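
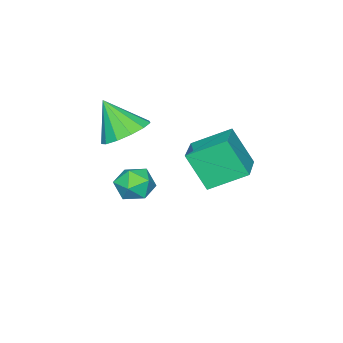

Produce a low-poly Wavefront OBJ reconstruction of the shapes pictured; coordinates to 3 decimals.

v -0.09 -1.826 -1.908
v 0.792 -1.703 -2.115
v 0.228 -3.157 -1.345
v 1.11 -3.034 -1.552
v 0.722 -2.534 -0.893
v 0.525 -1.711 -1.24
v 0.495 -3.149 -2.22
v 0.298 -2.326 -2.567
v 1.154 -2.52 -2.308
v 1.294 -2.14 -1.488
v -0.274 -2.72 -1.972
v -0.134 -2.34 -1.152
v -0.727 2.328 0.758
v -0.607 1.39 2.302
v 0.772 3.163 1.149
v 0.892 2.225 2.693
v 0.188 1.075 -0.073
v 0.308 0.137 1.471
v 1.687 1.91 0.318
v 1.807 0.972 1.862
v 1.789 -1.8 2.076
v 2.84 -1.924 1.917
v 1.891 -2.82 3.544
v 2.777 -1.433 2.262
v 2.4 -1.06 2.548
v 1.829 -0.921 2.684
v 1.246 -1.061 2.627
v 0.835 -1.437 2.395
v 0.727 -1.927 2.062
v 0.956 -2.378 1.733
v 1.45 -2.645 1.513
v 2.051 -2.644 1.472
v 2.569 -2.375 1.623
f 1 12 6
f 1 6 2
f 1 2 8
f 1 8 11
f 1 11 12
f 2 6 10
f 6 12 5
f 12 11 3
f 11 8 7
f 8 2 9
f 4 10 5
f 4 5 3
f 4 3 7
f 4 7 9
f 4 9 10
f 5 10 6
f 3 5 12
f 7 3 11
f 9 7 8
f 10 9 2
f 14 16 13
f 17 14 13
f 13 16 15
f 15 17 13
f 14 20 16
f 18 14 17
f 18 20 14
f 16 20 15
f 19 17 15
f 15 20 19
f 19 18 17
f 20 18 19
f 22 21 24
f 22 24 23
f 24 21 25
f 24 25 23
f 25 21 26
f 25 26 23
f 26 21 27
f 26 27 23
f 27 21 28
f 27 28 23
f 28 21 29
f 28 29 23
f 29 21 30
f 29 30 23
f 30 21 31
f 30 31 23
f 31 21 32
f 31 32 23
f 32 21 33
f 32 33 23
f 33 21 22
f 33 22 23



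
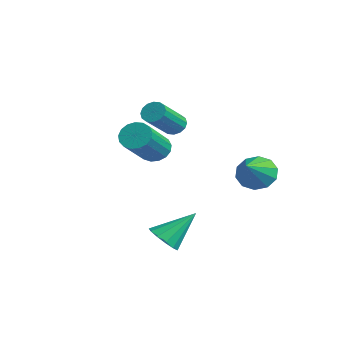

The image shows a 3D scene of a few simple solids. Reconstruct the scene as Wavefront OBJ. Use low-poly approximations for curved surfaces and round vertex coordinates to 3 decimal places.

v 2.866 -0.566 -4.478
v 3.368 -1.056 -4.053
v 3.054 0.786 -3.142
v 3.636 -0.811 -4.338
v 3.66 -0.488 -4.668
v 3.432 -0.19 -4.938
v 3.024 -0.012 -5.061
v 2.566 -0.009 -4.999
v 2.203 -0.183 -4.772
v 2.051 -0.479 -4.451
v 2.158 -0.803 -4.139
v 2.489 -1.051 -3.934
v 2.941 -1.145 -3.902
v -2.771 2.305 -0.139
v -2.352 2.719 0.022
v -1.451 1.348 1.201
v -1.869 0.935 1.039
v -2.584 2.75 0.235
v -1.683 1.379 1.413
v -2.865 2.661 0.347
v -1.964 1.29 1.526
v -3.122 2.477 0.329
v -2.22 1.106 1.508
v -3.284 2.248 0.186
v -2.383 0.877 1.364
v -3.308 2.033 -0.045
v -2.407 0.662 1.134
v -3.189 1.892 -0.301
v -2.288 0.521 0.878
v -2.957 1.861 -0.513
v -2.056 0.49 0.665
v -2.676 1.95 -0.626
v -1.775 0.579 0.553
v -2.42 2.134 -0.608
v -1.518 0.763 0.571
v -2.257 2.363 -0.464
v -1.356 0.992 0.714
v -2.233 2.578 -0.234
v -1.332 1.207 0.945
v 2.479 3.764 -1.507
v 3.137 3.955 -2.122
v 3.681 2.696 -0.553
v 3.16 4.348 -1.711
v 2.923 4.518 -1.223
v 2.516 4.4 -0.844
v 2.096 4.039 -0.718
v 1.821 3.573 -0.893
v 1.798 3.18 -1.304
v 2.035 3.01 -1.792
v 2.442 3.128 -2.171
v 2.862 3.489 -2.297
v 1.456 -0.353 0.117
v 2.063 -0.111 -0.208
v 3.271 -1.445 1.058
v 2.664 -1.687 1.383
v 2.021 0.106 0.062
v 3.229 -1.227 1.328
v 1.849 0.219 0.345
v 3.056 -1.115 1.611
v 1.586 0.2 0.575
v 2.794 -1.134 1.841
v 1.295 0.054 0.701
v 2.502 -1.279 1.967
v 1.04 -0.184 0.692
v 2.248 -1.518 1.958
v 0.88 -0.462 0.552
v 2.088 -1.795 1.818
v 0.853 -0.714 0.312
v 2.06 -2.048 1.578
v 0.963 -0.884 0.028
v 2.171 -2.218 1.294
v 1.187 -0.933 -0.236
v 2.395 -2.266 1.03
v 1.472 -0.848 -0.419
v 2.68 -2.182 0.847
v 1.754 -0.65 -0.48
v 2.962 -1.984 0.786
v 1.967 -0.384 -0.403
v 3.175 -1.718 0.863
f 2 1 4
f 2 4 3
f 4 1 5
f 4 5 3
f 5 1 6
f 5 6 3
f 6 1 7
f 6 7 3
f 7 1 8
f 7 8 3
f 8 1 9
f 8 9 3
f 9 1 10
f 9 10 3
f 10 1 11
f 10 11 3
f 11 1 12
f 11 12 3
f 12 1 13
f 12 13 3
f 13 1 2
f 13 2 3
f 15 14 18
f 15 18 16
f 16 18 19
f 16 19 17
f 18 14 20
f 18 20 19
f 19 20 21
f 19 21 17
f 20 14 22
f 20 22 21
f 21 22 23
f 21 23 17
f 22 14 24
f 22 24 23
f 23 24 25
f 23 25 17
f 24 14 26
f 24 26 25
f 25 26 27
f 25 27 17
f 26 14 28
f 26 28 27
f 27 28 29
f 27 29 17
f 28 14 30
f 28 30 29
f 29 30 31
f 29 31 17
f 30 14 32
f 30 32 31
f 31 32 33
f 31 33 17
f 32 14 34
f 32 34 33
f 33 34 35
f 33 35 17
f 34 14 36
f 34 36 35
f 35 36 37
f 35 37 17
f 36 14 38
f 36 38 37
f 37 38 39
f 37 39 17
f 38 14 15
f 38 15 39
f 39 15 16
f 39 16 17
f 41 40 43
f 41 43 42
f 43 40 44
f 43 44 42
f 44 40 45
f 44 45 42
f 45 40 46
f 45 46 42
f 46 40 47
f 46 47 42
f 47 40 48
f 47 48 42
f 48 40 49
f 48 49 42
f 49 40 50
f 49 50 42
f 50 40 51
f 50 51 42
f 51 40 41
f 51 41 42
f 53 52 56
f 53 56 54
f 54 56 57
f 54 57 55
f 56 52 58
f 56 58 57
f 57 58 59
f 57 59 55
f 58 52 60
f 58 60 59
f 59 60 61
f 59 61 55
f 60 52 62
f 60 62 61
f 61 62 63
f 61 63 55
f 62 52 64
f 62 64 63
f 63 64 65
f 63 65 55
f 64 52 66
f 64 66 65
f 65 66 67
f 65 67 55
f 66 52 68
f 66 68 67
f 67 68 69
f 67 69 55
f 68 52 70
f 68 70 69
f 69 70 71
f 69 71 55
f 70 52 72
f 70 72 71
f 71 72 73
f 71 73 55
f 72 52 74
f 72 74 73
f 73 74 75
f 73 75 55
f 74 52 76
f 74 76 75
f 75 76 77
f 75 77 55
f 76 52 78
f 76 78 77
f 77 78 79
f 77 79 55
f 78 52 53
f 78 53 79
f 79 53 54
f 79 54 55



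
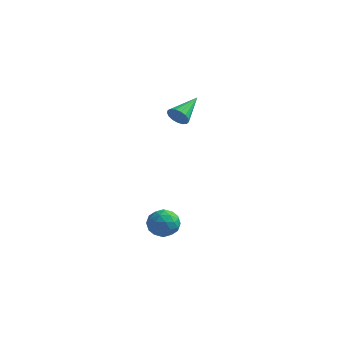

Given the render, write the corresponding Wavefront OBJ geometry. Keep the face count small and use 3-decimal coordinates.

v -3.665 3.285 2.753
v -3.44 3.075 3.184
v -3.395 4.635 3.267
v -3.247 3.099 3.021
v -3.151 3.165 2.796
v -3.172 3.259 2.561
v -3.306 3.359 2.37
v -3.523 3.441 2.267
v -3.772 3.488 2.275
v -3.997 3.488 2.393
v -4.146 3.442 2.593
v -4.184 3.36 2.83
v -4.104 3.26 3.049
v -3.924 3.166 3.2
v -3.684 3.1 3.249
v -2.129 -0.864 -0.888
v -1.777 -0.949 -0.284
v -2.603 -1.891 -0.756
v -2.251 -1.976 -0.152
v -2.77 -1.501 -0.194
v -2.476 -0.866 -0.275
v -1.904 -1.974 -0.765
v -1.61 -1.339 -0.846
v -1.638 -1.635 -0.207
v -2.173 -1.343 0.145
v -2.207 -1.497 -1.185
v -2.742 -1.205 -0.833
v -1.911 -0.816 -0.597
v -2.469 -2.024 -0.443
v -2.774 -1.745 -0.467
v -2.567 -1.795 -0.112
v -2.322 -0.767 -0.593
v -2.115 -0.817 -0.237
v -2.699 -1.142 -0.184
v -2.265 -2.023 -0.803
v -2.058 -2.073 -0.447
v -1.813 -1.045 -0.928
v -1.606 -1.095 -0.573
v -1.681 -1.698 -0.856
v -1.622 -1.269 -0.197
v -1.901 -1.873 -0.12
v -1.697 -1.872 -0.48
v -1.525 -1.499 -0.528
v -1.937 -1.097 0.01
v -2.216 -1.702 0.087
v -2.521 -1.422 0.063
v -2.348 -1.049 0.015
v -1.855 -1.501 0.055
v -2.164 -1.138 -1.127
v -2.443 -1.743 -1.05
v -2.032 -1.791 -1.055
v -1.859 -1.418 -1.103
v -2.479 -0.967 -0.92
v -2.758 -1.571 -0.843
v -2.855 -1.341 -0.512
v -2.683 -0.968 -0.56
v -2.525 -1.339 -1.095
f 2 1 4
f 2 4 3
f 4 1 5
f 4 5 3
f 5 1 6
f 5 6 3
f 6 1 7
f 6 7 3
f 7 1 8
f 7 8 3
f 8 1 9
f 8 9 3
f 9 1 10
f 9 10 3
f 10 1 11
f 10 11 3
f 11 1 12
f 11 12 3
f 12 1 13
f 12 13 3
f 13 1 14
f 13 14 3
f 14 1 15
f 14 15 3
f 15 1 2
f 15 2 3
f 16 53 32
f 53 27 56
f 32 56 21
f 53 56 32
f 16 32 28
f 32 21 33
f 28 33 17
f 32 33 28
f 16 28 37
f 28 17 38
f 37 38 23
f 28 38 37
f 16 37 49
f 37 23 52
f 49 52 26
f 37 52 49
f 16 49 53
f 49 26 57
f 53 57 27
f 49 57 53
f 17 33 44
f 33 21 47
f 44 47 25
f 33 47 44
f 21 56 34
f 56 27 55
f 34 55 20
f 56 55 34
f 27 57 54
f 57 26 50
f 54 50 18
f 57 50 54
f 26 52 51
f 52 23 39
f 51 39 22
f 52 39 51
f 23 38 43
f 38 17 40
f 43 40 24
f 38 40 43
f 19 45 31
f 45 25 46
f 31 46 20
f 45 46 31
f 19 31 29
f 31 20 30
f 29 30 18
f 31 30 29
f 19 29 36
f 29 18 35
f 36 35 22
f 29 35 36
f 19 36 41
f 36 22 42
f 41 42 24
f 36 42 41
f 19 41 45
f 41 24 48
f 45 48 25
f 41 48 45
f 20 46 34
f 46 25 47
f 34 47 21
f 46 47 34
f 18 30 54
f 30 20 55
f 54 55 27
f 30 55 54
f 22 35 51
f 35 18 50
f 51 50 26
f 35 50 51
f 24 42 43
f 42 22 39
f 43 39 23
f 42 39 43
f 25 48 44
f 48 24 40
f 44 40 17
f 48 40 44



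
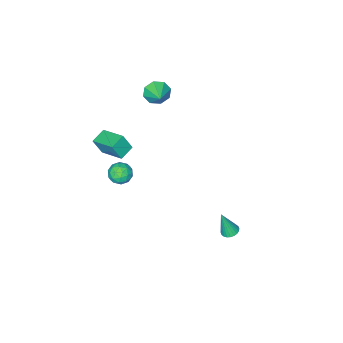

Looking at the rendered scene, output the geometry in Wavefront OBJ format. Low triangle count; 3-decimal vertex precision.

v 1.177 -1.635 0.377
v 1.518 -1.917 0.952
v 1.202 -2.683 -0.152
v 1.543 -2.965 0.423
v 0.85 -2.758 0.478
v 0.835 -2.11 0.805
v 1.885 -2.49 -0.005
v 1.87 -1.842 0.322
v 1.956 -2.445 0.716
v 1.316 -2.611 1.014
v 1.404 -1.989 -0.214
v 0.764 -2.155 0.084
v 1.346 -1.684 0.71
v 1.374 -2.916 0.09
v 0.967 -2.794 0.122
v 1.167 -2.96 0.46
v 0.944 -1.797 0.624
v 1.144 -1.963 0.962
v 0.751 -2.457 0.684
v 1.576 -2.637 -0.162
v 1.776 -2.803 0.176
v 1.553 -1.64 0.34
v 1.753 -1.806 0.678
v 1.969 -2.143 0.116
v 1.803 -2.16 0.91
v 1.818 -2.776 0.599
v 2.019 -2.497 0.348
v 2.01 -2.117 0.54
v 1.427 -2.257 1.085
v 1.441 -2.874 0.775
v 1.034 -2.752 0.807
v 1.025 -2.371 0.999
v 1.684 -2.568 0.947
v 1.279 -1.726 0.025
v 1.293 -2.343 -0.285
v 1.695 -2.229 -0.199
v 1.686 -1.848 -0.007
v 0.902 -1.824 0.201
v 0.917 -2.44 -0.11
v 0.71 -2.483 0.26
v 0.701 -2.103 0.452
v 1.036 -2.032 -0.147
v -2.81 -4.141 3.386
v -2.288 -4.134 2.793
v -2.27 -3.239 3.874
v -2.769 -3.785 2.682
v -3.275 -3.646 2.983
v -3.508 -3.796 3.52
v -3.333 -4.149 3.978
v -2.851 -4.498 4.09
v -2.346 -4.637 3.789
v -2.112 -4.487 3.252
v -1.063 3.753 -1.501
v -0.59 3.626 -1.644
v -0.697 3.427 0.001
v -0.569 3.821 -1.607
v -0.623 4.005 -1.554
v -0.744 4.151 -1.493
v -0.913 4.236 -1.433
v -1.105 4.248 -1.383
v -1.291 4.184 -1.352
v -1.443 4.055 -1.343
v -1.536 3.88 -1.358
v -1.557 3.686 -1.395
v -1.504 3.502 -1.448
v -1.383 3.356 -1.509
v -1.213 3.271 -1.569
v -1.021 3.259 -1.619
v -0.835 3.322 -1.65
v -0.684 3.451 -1.659
v 0.639 -3.771 1.619
v 0.981 -4.113 2.607
v 0.509 -2.278 2.182
v 0.851 -2.621 3.169
v 1.529 -3.599 1.371
v 1.871 -3.942 2.358
v 1.399 -2.107 1.933
v 1.741 -2.449 2.921
f 1 38 17
f 38 12 41
f 17 41 6
f 38 41 17
f 1 17 13
f 17 6 18
f 13 18 2
f 17 18 13
f 1 13 22
f 13 2 23
f 22 23 8
f 13 23 22
f 1 22 34
f 22 8 37
f 34 37 11
f 22 37 34
f 1 34 38
f 34 11 42
f 38 42 12
f 34 42 38
f 2 18 29
f 18 6 32
f 29 32 10
f 18 32 29
f 6 41 19
f 41 12 40
f 19 40 5
f 41 40 19
f 12 42 39
f 42 11 35
f 39 35 3
f 42 35 39
f 11 37 36
f 37 8 24
f 36 24 7
f 37 24 36
f 8 23 28
f 23 2 25
f 28 25 9
f 23 25 28
f 4 30 16
f 30 10 31
f 16 31 5
f 30 31 16
f 4 16 14
f 16 5 15
f 14 15 3
f 16 15 14
f 4 14 21
f 14 3 20
f 21 20 7
f 14 20 21
f 4 21 26
f 21 7 27
f 26 27 9
f 21 27 26
f 4 26 30
f 26 9 33
f 30 33 10
f 26 33 30
f 5 31 19
f 31 10 32
f 19 32 6
f 31 32 19
f 3 15 39
f 15 5 40
f 39 40 12
f 15 40 39
f 7 20 36
f 20 3 35
f 36 35 11
f 20 35 36
f 9 27 28
f 27 7 24
f 28 24 8
f 27 24 28
f 10 33 29
f 33 9 25
f 29 25 2
f 33 25 29
f 44 43 46
f 44 46 45
f 46 43 47
f 46 47 45
f 47 43 48
f 47 48 45
f 48 43 49
f 48 49 45
f 49 43 50
f 49 50 45
f 50 43 51
f 50 51 45
f 51 43 52
f 51 52 45
f 52 43 44
f 52 44 45
f 54 53 56
f 54 56 55
f 56 53 57
f 56 57 55
f 57 53 58
f 57 58 55
f 58 53 59
f 58 59 55
f 59 53 60
f 59 60 55
f 60 53 61
f 60 61 55
f 61 53 62
f 61 62 55
f 62 53 63
f 62 63 55
f 63 53 64
f 63 64 55
f 64 53 65
f 64 65 55
f 65 53 66
f 65 66 55
f 66 53 67
f 66 67 55
f 67 53 68
f 67 68 55
f 68 53 69
f 68 69 55
f 69 53 70
f 69 70 55
f 70 53 54
f 70 54 55
f 72 74 71
f 75 72 71
f 71 74 73
f 73 75 71
f 72 78 74
f 76 72 75
f 76 78 72
f 74 78 73
f 77 75 73
f 73 78 77
f 77 76 75
f 78 76 77



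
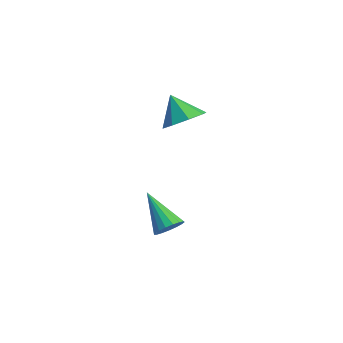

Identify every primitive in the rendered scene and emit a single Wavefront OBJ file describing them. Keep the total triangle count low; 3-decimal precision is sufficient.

v -0.396 -3.697 -3.906
v -0.066 -3.506 -3.468
v -1.724 -3.723 -2.894
v -0.161 -3.273 -3.586
v -0.31 -3.137 -3.778
v -0.478 -3.13 -3.998
v -0.627 -3.252 -4.198
v -0.724 -3.476 -4.33
v -0.745 -3.751 -4.366
v -0.686 -4.013 -4.296
v -0.561 -4.203 -4.136
v -0.398 -4.276 -3.924
v -0.234 -4.217 -3.708
v -0.108 -4.039 -3.537
v -0.047 -3.782 -3.45
v -1.472 -2.356 0.395
v -0.865 -2.592 0.893
v -2.228 -2.424 1.285
v -0.936 -1.969 0.88
v -1.321 -1.572 0.584
v -1.795 -1.634 0.177
v -2.079 -2.119 -0.103
v -2.008 -2.742 -0.09
v -1.623 -3.139 0.206
v -1.149 -3.077 0.613
f 2 1 4
f 2 4 3
f 4 1 5
f 4 5 3
f 5 1 6
f 5 6 3
f 6 1 7
f 6 7 3
f 7 1 8
f 7 8 3
f 8 1 9
f 8 9 3
f 9 1 10
f 9 10 3
f 10 1 11
f 10 11 3
f 11 1 12
f 11 12 3
f 12 1 13
f 12 13 3
f 13 1 14
f 13 14 3
f 14 1 15
f 14 15 3
f 15 1 2
f 15 2 3
f 17 16 19
f 17 19 18
f 19 16 20
f 19 20 18
f 20 16 21
f 20 21 18
f 21 16 22
f 21 22 18
f 22 16 23
f 22 23 18
f 23 16 24
f 23 24 18
f 24 16 25
f 24 25 18
f 25 16 17
f 25 17 18



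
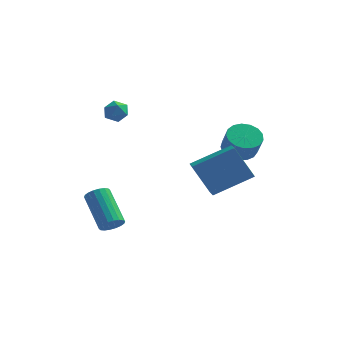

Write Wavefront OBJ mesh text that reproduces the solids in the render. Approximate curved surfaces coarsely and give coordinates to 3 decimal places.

v 3.506 1.28 0.276
v 4.224 1.053 -0.096
v 4.592 0.533 0.932
v 3.874 0.76 1.304
v 4.306 1.416 0.058
v 4.674 0.895 1.086
v 4.204 1.747 0.262
v 4.573 1.226 1.29
v 3.943 1.971 0.469
v 4.311 1.451 1.497
v 3.581 2.037 0.632
v 3.95 1.517 1.66
v 3.202 1.93 0.713
v 3.571 1.409 1.742
v 2.893 1.674 0.695
v 3.262 1.153 1.723
v 2.724 1.327 0.58
v 3.093 0.807 1.608
v 2.734 0.97 0.395
v 3.103 0.45 1.424
v 2.921 0.684 0.184
v 3.29 0.164 1.212
v 3.242 0.535 -0.007
v 3.611 0.014 1.021
v 3.623 0.556 -0.133
v 3.992 0.035 0.895
v 3.978 0.743 -0.165
v 4.346 0.223 0.863
v 2.382 -2.616 0.783
v 3.977 -1.685 1.673
v 2.047 -1.816 0.546
v 3.642 -0.885 1.436
v 3.298 -2.695 -0.776
v 4.893 -1.764 0.114
v 2.963 -1.895 -1.013
v 4.558 -0.964 -0.123
v -2.385 0.494 2.407
v -1.838 0.829 2.428
v -1.842 -0.389 2.372
v -1.295 -0.054 2.393
v -1.677 -0.077 2.907
v -2.013 0.469 2.929
v -1.667 -0.029 1.871
v -2.003 0.517 1.893
v -1.395 0.506 2.096
v -1.401 0.476 2.737
v -2.279 -0.036 2.063
v -2.285 -0.066 2.704
v -0.857 -3.768 -2.619
v -0.374 -3.686 -2.292
v -1.399 -2.509 -1.073
v -1.883 -2.592 -1.401
v -0.359 -3.491 -2.468
v -1.384 -2.315 -1.249
v -0.443 -3.351 -2.674
v -1.468 -2.175 -1.455
v -0.61 -3.294 -2.869
v -1.635 -2.118 -1.65
v -0.825 -3.331 -3.014
v -1.85 -2.155 -1.795
v -1.047 -3.454 -3.082
v -2.072 -2.278 -1.863
v -1.231 -3.64 -3.058
v -2.256 -2.463 -1.839
v -1.341 -3.851 -2.947
v -2.366 -2.674 -1.728
v -1.356 -4.045 -2.771
v -2.381 -2.869 -1.552
v -1.272 -4.185 -2.565
v -2.297 -3.009 -1.346
v -1.105 -4.242 -2.37
v -2.13 -3.066 -1.151
v -0.89 -4.205 -2.225
v -1.915 -3.029 -1.006
v -0.668 -4.082 -2.157
v -1.693 -2.906 -0.938
v -0.484 -3.897 -2.181
v -1.509 -2.72 -0.962
f 2 1 5
f 2 5 3
f 3 5 6
f 3 6 4
f 5 1 7
f 5 7 6
f 6 7 8
f 6 8 4
f 7 1 9
f 7 9 8
f 8 9 10
f 8 10 4
f 9 1 11
f 9 11 10
f 10 11 12
f 10 12 4
f 11 1 13
f 11 13 12
f 12 13 14
f 12 14 4
f 13 1 15
f 13 15 14
f 14 15 16
f 14 16 4
f 15 1 17
f 15 17 16
f 16 17 18
f 16 18 4
f 17 1 19
f 17 19 18
f 18 19 20
f 18 20 4
f 19 1 21
f 19 21 20
f 20 21 22
f 20 22 4
f 21 1 23
f 21 23 22
f 22 23 24
f 22 24 4
f 23 1 25
f 23 25 24
f 24 25 26
f 24 26 4
f 25 1 27
f 25 27 26
f 26 27 28
f 26 28 4
f 27 1 2
f 27 2 28
f 28 2 3
f 28 3 4
f 30 32 29
f 33 30 29
f 29 32 31
f 31 33 29
f 30 36 32
f 34 30 33
f 34 36 30
f 32 36 31
f 35 33 31
f 31 36 35
f 35 34 33
f 36 34 35
f 37 48 42
f 37 42 38
f 37 38 44
f 37 44 47
f 37 47 48
f 38 42 46
f 42 48 41
f 48 47 39
f 47 44 43
f 44 38 45
f 40 46 41
f 40 41 39
f 40 39 43
f 40 43 45
f 40 45 46
f 41 46 42
f 39 41 48
f 43 39 47
f 45 43 44
f 46 45 38
f 50 49 53
f 50 53 51
f 51 53 54
f 51 54 52
f 53 49 55
f 53 55 54
f 54 55 56
f 54 56 52
f 55 49 57
f 55 57 56
f 56 57 58
f 56 58 52
f 57 49 59
f 57 59 58
f 58 59 60
f 58 60 52
f 59 49 61
f 59 61 60
f 60 61 62
f 60 62 52
f 61 49 63
f 61 63 62
f 62 63 64
f 62 64 52
f 63 49 65
f 63 65 64
f 64 65 66
f 64 66 52
f 65 49 67
f 65 67 66
f 66 67 68
f 66 68 52
f 67 49 69
f 67 69 68
f 68 69 70
f 68 70 52
f 69 49 71
f 69 71 70
f 70 71 72
f 70 72 52
f 71 49 73
f 71 73 72
f 72 73 74
f 72 74 52
f 73 49 75
f 73 75 74
f 74 75 76
f 74 76 52
f 75 49 77
f 75 77 76
f 76 77 78
f 76 78 52
f 77 49 50
f 77 50 78
f 78 50 51
f 78 51 52



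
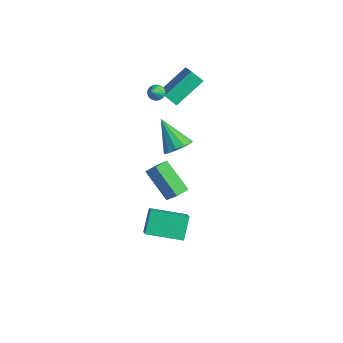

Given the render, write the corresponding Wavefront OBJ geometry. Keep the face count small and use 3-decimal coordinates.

v -3.387 2.449 2.602
v -3.331 4.241 3.752
v -2.808 2.821 1.993
v -2.751 4.613 3.143
v -2.169 1.887 3.417
v -2.112 3.679 4.567
v -1.589 2.259 2.808
v -1.533 4.051 3.958
v -0.887 1.817 -0.137
v -0.357 1.3 0.357
v -2.333 1.763 1.357
v -0.247 1.773 0.481
v -0.341 2.261 0.408
v -0.607 2.607 0.162
v -0.963 2.702 -0.179
v -1.294 2.516 -0.506
v -1.496 2.108 -0.716
v -1.505 1.608 -0.743
v -1.317 1.173 -0.576
v -0.993 0.943 -0.271
v -0.635 0.99 0.077
v -2.513 0.804 -2.963
v -1.55 0.787 -1.787
v -2.553 1.611 -2.917
v -1.591 1.594 -1.741
v -0.829 0.966 -4.339
v 0.133 0.949 -3.163
v -0.87 1.773 -4.293
v 0.093 1.756 -3.117
v 1.957 -2.329 -0.639
v 2.719 -2.782 0.11
v 3.267 -0.84 -1.072
v 4.029 -1.292 -0.323
v 2.531 -3.148 -1.717
v 3.293 -3.6 -0.968
v 3.841 -1.658 -2.15
v 4.603 -2.111 -1.401
v -2.714 1.755 3.384
v -2.45 2.138 3.592
v -2.306 1.085 4.096
v -2.631 2.145 3.702
v -2.826 2.084 3.757
v -3.003 1.966 3.747
v -3.129 1.812 3.675
v -3.184 1.648 3.552
v -3.157 1.502 3.401
v -3.054 1.4 3.246
v -2.893 1.36 3.115
v -2.7 1.387 3.03
v -2.51 1.479 3.007
v -2.355 1.617 3.049
v -2.263 1.78 3.148
v -2.248 1.938 3.289
v -2.314 2.065 3.445
f 2 4 1
f 5 2 1
f 1 4 3
f 3 5 1
f 2 8 4
f 6 2 5
f 6 8 2
f 4 8 3
f 7 5 3
f 3 8 7
f 7 6 5
f 8 6 7
f 10 9 12
f 10 12 11
f 12 9 13
f 12 13 11
f 13 9 14
f 13 14 11
f 14 9 15
f 14 15 11
f 15 9 16
f 15 16 11
f 16 9 17
f 16 17 11
f 17 9 18
f 17 18 11
f 18 9 19
f 18 19 11
f 19 9 20
f 19 20 11
f 20 9 21
f 20 21 11
f 21 9 10
f 21 10 11
f 23 25 22
f 26 23 22
f 22 25 24
f 24 26 22
f 23 29 25
f 27 23 26
f 27 29 23
f 25 29 24
f 28 26 24
f 24 29 28
f 28 27 26
f 29 27 28
f 31 33 30
f 34 31 30
f 30 33 32
f 32 34 30
f 31 37 33
f 35 31 34
f 35 37 31
f 33 37 32
f 36 34 32
f 32 37 36
f 36 35 34
f 37 35 36
f 39 38 41
f 39 41 40
f 41 38 42
f 41 42 40
f 42 38 43
f 42 43 40
f 43 38 44
f 43 44 40
f 44 38 45
f 44 45 40
f 45 38 46
f 45 46 40
f 46 38 47
f 46 47 40
f 47 38 48
f 47 48 40
f 48 38 49
f 48 49 40
f 49 38 50
f 49 50 40
f 50 38 51
f 50 51 40
f 51 38 52
f 51 52 40
f 52 38 53
f 52 53 40
f 53 38 54
f 53 54 40
f 54 38 39
f 54 39 40



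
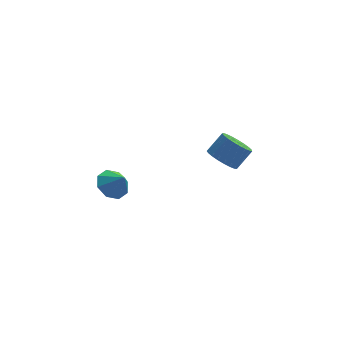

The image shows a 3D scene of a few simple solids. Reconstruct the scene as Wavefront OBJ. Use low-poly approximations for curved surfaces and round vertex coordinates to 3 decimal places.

v -3.036 -2.946 0.472
v -2.325 -3.167 -0.086
v -2.484 -3.434 1.368
v -2.247 -2.526 0.214
v -2.631 -2.132 0.665
v -3.252 -2.214 1.003
v -3.747 -2.726 1.029
v -3.825 -3.366 0.729
v -3.441 -3.761 0.278
v -2.82 -3.679 -0.059
v 3.077 0.975 -1.662
v 3.823 0.782 -2.235
v 4.689 1.212 -1.251
v 3.943 1.405 -0.678
v 3.742 1.161 -2.329
v 4.608 1.592 -1.345
v 3.545 1.508 -2.308
v 4.412 1.939 -1.324
v 3.268 1.763 -2.175
v 4.135 2.193 -1.191
v 2.958 1.882 -1.954
v 3.824 2.312 -0.97
v 2.668 1.843 -1.682
v 3.535 2.274 -0.698
v 2.449 1.655 -1.407
v 3.316 2.085 -0.423
v 2.338 1.349 -1.176
v 3.205 1.779 -0.191
v 2.356 0.978 -1.028
v 3.222 1.409 -0.044
v 2.497 0.607 -0.991
v 3.364 1.037 -0.007
v 2.739 0.299 -1.069
v 3.606 0.73 -0.085
v 3.04 0.108 -1.25
v 3.906 0.539 -0.266
v 3.346 0.067 -1.502
v 4.213 0.498 -0.518
v 3.606 0.183 -1.782
v 4.473 0.614 -0.798
v 3.775 0.436 -2.041
v 4.641 0.866 -1.057
f 2 1 4
f 2 4 3
f 4 1 5
f 4 5 3
f 5 1 6
f 5 6 3
f 6 1 7
f 6 7 3
f 7 1 8
f 7 8 3
f 8 1 9
f 8 9 3
f 9 1 10
f 9 10 3
f 10 1 2
f 10 2 3
f 12 11 15
f 12 15 13
f 13 15 16
f 13 16 14
f 15 11 17
f 15 17 16
f 16 17 18
f 16 18 14
f 17 11 19
f 17 19 18
f 18 19 20
f 18 20 14
f 19 11 21
f 19 21 20
f 20 21 22
f 20 22 14
f 21 11 23
f 21 23 22
f 22 23 24
f 22 24 14
f 23 11 25
f 23 25 24
f 24 25 26
f 24 26 14
f 25 11 27
f 25 27 26
f 26 27 28
f 26 28 14
f 27 11 29
f 27 29 28
f 28 29 30
f 28 30 14
f 29 11 31
f 29 31 30
f 30 31 32
f 30 32 14
f 31 11 33
f 31 33 32
f 32 33 34
f 32 34 14
f 33 11 35
f 33 35 34
f 34 35 36
f 34 36 14
f 35 11 37
f 35 37 36
f 36 37 38
f 36 38 14
f 37 11 39
f 37 39 38
f 38 39 40
f 38 40 14
f 39 11 41
f 39 41 40
f 40 41 42
f 40 42 14
f 41 11 12
f 41 12 42
f 42 12 13
f 42 13 14



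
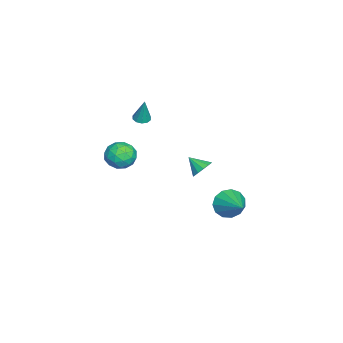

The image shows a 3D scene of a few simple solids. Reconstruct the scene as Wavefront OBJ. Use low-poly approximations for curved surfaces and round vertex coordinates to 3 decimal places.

v -4.301 1.857 -4.037
v -3.717 1.578 -4.825
v -2.739 2.883 -3.243
v -3.966 2.073 -4.976
v -4.321 2.5 -4.828
v -4.67 2.723 -4.43
v -4.902 2.671 -3.906
v -4.943 2.36 -3.425
v -4.78 1.89 -3.137
v -4.465 1.409 -3.135
v -4.098 1.071 -3.42
v -3.795 0.982 -3.9
v -3.653 1.171 -4.424
v -1.898 -3.219 1.687
v -1.04 -3.057 1.247
v -2.1 -4.523 0.813
v -1.242 -4.361 0.373
v -1.266 -4.622 1.315
v -1.142 -3.816 1.855
v -1.998 -3.764 0.205
v -1.874 -2.958 0.745
v -1.102 -3.394 0.331
v -0.65 -3.924 1.017
v -2.49 -3.656 1.043
v -2.038 -4.186 1.729
v -1.451 -3.024 1.544
v -1.689 -4.556 0.516
v -1.703 -4.71 1.07
v -1.199 -4.614 0.811
v -1.511 -3.47 1.901
v -1.007 -3.375 1.642
v -1.14 -4.294 1.682
v -2.133 -4.205 0.418
v -1.629 -4.11 0.159
v -1.941 -2.966 1.249
v -1.437 -2.87 0.99
v -2 -3.286 0.378
v -0.983 -3.126 0.747
v -1.102 -3.892 0.233
v -1.547 -3.542 0.134
v -1.473 -3.068 0.452
v -0.718 -3.438 1.15
v -0.836 -4.204 0.636
v -0.851 -4.357 1.19
v -0.777 -3.884 1.507
v -0.754 -3.636 0.611
v -2.304 -3.376 1.424
v -2.422 -4.142 0.91
v -2.363 -3.696 0.553
v -2.289 -3.223 0.87
v -2.038 -3.688 1.827
v -2.157 -4.454 1.313
v -1.667 -4.512 1.608
v -1.593 -4.038 1.926
v -2.386 -3.944 1.449
v -3.842 -3.069 2.771
v -3.361 -3.278 2.694
v -3.478 -2.811 4.329
v -3.342 -2.956 2.636
v -3.514 -2.678 2.63
v -3.811 -2.548 2.678
v -4.12 -2.618 2.761
v -4.323 -2.86 2.849
v -4.342 -3.182 2.907
v -4.17 -3.461 2.913
v -3.873 -3.59 2.865
v -3.564 -3.52 2.781
v -1.283 0.849 0.642
v -1.039 1.209 1.203
v -1.597 0.011 1.318
v -1.421 1.316 1.159
v -1.76 1.275 0.95
v -1.948 1.098 0.644
v -1.925 0.842 0.338
v -1.698 0.588 0.128
v -1.339 0.417 0.081
v -0.963 0.383 0.213
v -0.689 0.496 0.481
v -0.603 0.722 0.8
v -0.734 0.987 1.07
f 2 1 4
f 2 4 3
f 4 1 5
f 4 5 3
f 5 1 6
f 5 6 3
f 6 1 7
f 6 7 3
f 7 1 8
f 7 8 3
f 8 1 9
f 8 9 3
f 9 1 10
f 9 10 3
f 10 1 11
f 10 11 3
f 11 1 12
f 11 12 3
f 12 1 13
f 12 13 3
f 13 1 2
f 13 2 3
f 14 51 30
f 51 25 54
f 30 54 19
f 51 54 30
f 14 30 26
f 30 19 31
f 26 31 15
f 30 31 26
f 14 26 35
f 26 15 36
f 35 36 21
f 26 36 35
f 14 35 47
f 35 21 50
f 47 50 24
f 35 50 47
f 14 47 51
f 47 24 55
f 51 55 25
f 47 55 51
f 15 31 42
f 31 19 45
f 42 45 23
f 31 45 42
f 19 54 32
f 54 25 53
f 32 53 18
f 54 53 32
f 25 55 52
f 55 24 48
f 52 48 16
f 55 48 52
f 24 50 49
f 50 21 37
f 49 37 20
f 50 37 49
f 21 36 41
f 36 15 38
f 41 38 22
f 36 38 41
f 17 43 29
f 43 23 44
f 29 44 18
f 43 44 29
f 17 29 27
f 29 18 28
f 27 28 16
f 29 28 27
f 17 27 34
f 27 16 33
f 34 33 20
f 27 33 34
f 17 34 39
f 34 20 40
f 39 40 22
f 34 40 39
f 17 39 43
f 39 22 46
f 43 46 23
f 39 46 43
f 18 44 32
f 44 23 45
f 32 45 19
f 44 45 32
f 16 28 52
f 28 18 53
f 52 53 25
f 28 53 52
f 20 33 49
f 33 16 48
f 49 48 24
f 33 48 49
f 22 40 41
f 40 20 37
f 41 37 21
f 40 37 41
f 23 46 42
f 46 22 38
f 42 38 15
f 46 38 42
f 57 56 59
f 57 59 58
f 59 56 60
f 59 60 58
f 60 56 61
f 60 61 58
f 61 56 62
f 61 62 58
f 62 56 63
f 62 63 58
f 63 56 64
f 63 64 58
f 64 56 65
f 64 65 58
f 65 56 66
f 65 66 58
f 66 56 67
f 66 67 58
f 67 56 57
f 67 57 58
f 69 68 71
f 69 71 70
f 71 68 72
f 71 72 70
f 72 68 73
f 72 73 70
f 73 68 74
f 73 74 70
f 74 68 75
f 74 75 70
f 75 68 76
f 75 76 70
f 76 68 77
f 76 77 70
f 77 68 78
f 77 78 70
f 78 68 79
f 78 79 70
f 79 68 80
f 79 80 70
f 80 68 69
f 80 69 70



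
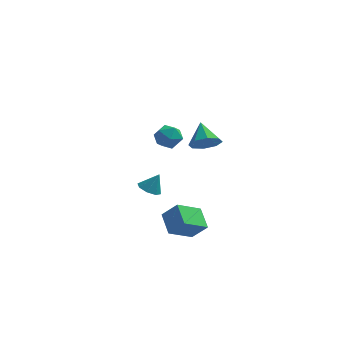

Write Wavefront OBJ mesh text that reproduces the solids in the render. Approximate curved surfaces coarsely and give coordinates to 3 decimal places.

v 1.452 3.306 0.079
v 2.08 3.196 0.487
v 1.22 2.104 0.113
v 1.848 1.994 0.521
v 1.257 2.355 0.826
v 1.4 3.098 0.805
v 1.9 2.202 -0.205
v 2.043 2.945 -0.226
v 2.357 2.514 0.311
v 1.96 2.609 0.949
v 1.34 2.691 -0.349
v 0.943 2.786 0.289
v 0.534 3.682 -3.946
v 0.933 4.073 -4.236
v 0.986 3.898 -3.034
v 0.531 4.295 -4.09
v 0.131 4.158 -3.859
v -0.033 3.741 -3.679
v 0.135 3.29 -3.656
v 0.538 3.068 -3.802
v 0.938 3.206 -4.033
v 1.102 3.622 -4.213
v 3.546 -2.039 -3.269
v 2.654 -2.91 -2.571
v 3.073 -1.103 -2.707
v 2.181 -1.974 -2.008
v 4.259 -2.146 -2.492
v 3.367 -3.017 -1.793
v 3.786 -1.21 -1.929
v 2.894 -2.081 -1.231
v 4.056 -1.654 2.522
v 4.656 -1.777 2.954
v 3.684 -0.746 3.298
v 4.756 -1.387 2.546
v 4.446 -1.153 2.123
v 3.907 -1.212 1.934
v 3.455 -1.53 2.09
v 3.355 -1.92 2.499
v 3.665 -2.155 2.921
v 4.204 -2.095 3.11
f 1 12 6
f 1 6 2
f 1 2 8
f 1 8 11
f 1 11 12
f 2 6 10
f 6 12 5
f 12 11 3
f 11 8 7
f 8 2 9
f 4 10 5
f 4 5 3
f 4 3 7
f 4 7 9
f 4 9 10
f 5 10 6
f 3 5 12
f 7 3 11
f 9 7 8
f 10 9 2
f 14 13 16
f 14 16 15
f 16 13 17
f 16 17 15
f 17 13 18
f 17 18 15
f 18 13 19
f 18 19 15
f 19 13 20
f 19 20 15
f 20 13 21
f 20 21 15
f 21 13 22
f 21 22 15
f 22 13 14
f 22 14 15
f 24 26 23
f 27 24 23
f 23 26 25
f 25 27 23
f 24 30 26
f 28 24 27
f 28 30 24
f 26 30 25
f 29 27 25
f 25 30 29
f 29 28 27
f 30 28 29
f 32 31 34
f 32 34 33
f 34 31 35
f 34 35 33
f 35 31 36
f 35 36 33
f 36 31 37
f 36 37 33
f 37 31 38
f 37 38 33
f 38 31 39
f 38 39 33
f 39 31 40
f 39 40 33
f 40 31 32
f 40 32 33



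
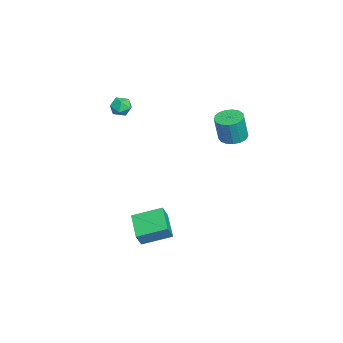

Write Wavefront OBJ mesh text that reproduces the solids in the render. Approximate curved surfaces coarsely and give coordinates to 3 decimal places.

v -3.846 -2.179 2.314
v -3.174 -2.179 2.613
v -3.906 -3.361 2.447
v -3.234 -3.361 2.746
v -3.799 -3.062 3.111
v -3.762 -2.331 3.029
v -3.318 -3.209 2.031
v -3.281 -2.478 1.949
v -2.848 -2.816 2.439
v -3.145 -2.725 3.106
v -3.935 -2.815 1.954
v -4.232 -2.724 2.621
v -1.135 3.665 1.702
v -0.402 4.069 1.634
v -0.111 3.82 3.311
v -0.845 3.415 3.378
v -0.665 4.36 1.723
v -0.374 4.111 3.4
v -1.035 4.492 1.807
v -0.744 4.243 3.484
v -1.429 4.434 1.867
v -1.138 4.185 3.544
v -1.755 4.2 1.889
v -1.464 3.951 3.565
v -1.939 3.843 1.868
v -1.648 3.594 3.544
v -1.939 3.446 1.809
v -1.648 3.197 3.485
v -1.755 3.098 1.725
v -1.464 2.849 3.402
v -1.429 2.88 1.636
v -1.138 2.631 3.313
v -1.036 2.842 1.562
v -0.745 2.593 3.239
v -0.665 2.992 1.52
v -0.374 2.743 3.197
v -0.402 3.297 1.52
v -0.112 3.048 3.197
v -0.308 3.685 1.561
v -0.017 3.436 3.238
v 3.013 -1.441 -2.862
v 3.412 -1.694 -2.004
v 2.847 0.246 -2.288
v 3.247 -0.007 -1.43
v 4.593 -1.073 -3.49
v 4.993 -1.326 -2.632
v 4.428 0.614 -2.916
v 4.827 0.361 -2.058
f 1 12 6
f 1 6 2
f 1 2 8
f 1 8 11
f 1 11 12
f 2 6 10
f 6 12 5
f 12 11 3
f 11 8 7
f 8 2 9
f 4 10 5
f 4 5 3
f 4 3 7
f 4 7 9
f 4 9 10
f 5 10 6
f 3 5 12
f 7 3 11
f 9 7 8
f 10 9 2
f 14 13 17
f 14 17 15
f 15 17 18
f 15 18 16
f 17 13 19
f 17 19 18
f 18 19 20
f 18 20 16
f 19 13 21
f 19 21 20
f 20 21 22
f 20 22 16
f 21 13 23
f 21 23 22
f 22 23 24
f 22 24 16
f 23 13 25
f 23 25 24
f 24 25 26
f 24 26 16
f 25 13 27
f 25 27 26
f 26 27 28
f 26 28 16
f 27 13 29
f 27 29 28
f 28 29 30
f 28 30 16
f 29 13 31
f 29 31 30
f 30 31 32
f 30 32 16
f 31 13 33
f 31 33 32
f 32 33 34
f 32 34 16
f 33 13 35
f 33 35 34
f 34 35 36
f 34 36 16
f 35 13 37
f 35 37 36
f 36 37 38
f 36 38 16
f 37 13 39
f 37 39 38
f 38 39 40
f 38 40 16
f 39 13 14
f 39 14 40
f 40 14 15
f 40 15 16
f 42 44 41
f 45 42 41
f 41 44 43
f 43 45 41
f 42 48 44
f 46 42 45
f 46 48 42
f 44 48 43
f 47 45 43
f 43 48 47
f 47 46 45
f 48 46 47



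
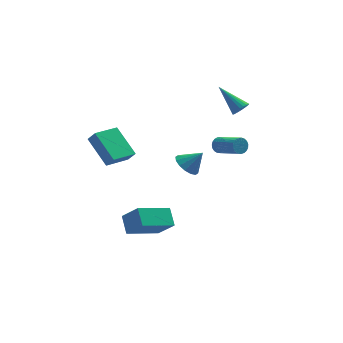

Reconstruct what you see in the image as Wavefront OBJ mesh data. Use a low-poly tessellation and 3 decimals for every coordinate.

v 2.045 -1.296 0.438
v 2.386 -1.337 0.008
v 3.235 -2.744 0.812
v 2.895 -2.704 1.242
v 2.498 -1.191 0.144
v 3.347 -2.598 0.948
v 2.532 -1.064 0.331
v 3.382 -2.471 1.135
v 2.482 -0.977 0.536
v 3.331 -2.384 1.34
v 2.356 -0.945 0.724
v 3.206 -2.352 1.529
v 2.177 -0.974 0.863
v 3.026 -2.381 1.668
v 1.975 -1.058 0.929
v 2.824 -2.466 1.733
v 1.785 -1.184 0.909
v 2.634 -2.591 1.713
v 1.64 -1.33 0.808
v 2.489 -2.737 1.612
v 1.565 -1.469 0.643
v 2.415 -2.876 1.447
v 1.573 -1.579 0.442
v 2.423 -2.986 1.247
v 1.663 -1.64 0.241
v 2.513 -3.047 1.045
v 1.819 -1.641 0.074
v 2.669 -3.048 0.878
v 2.014 -1.583 -0.031
v 2.864 -2.99 0.774
v 2.214 -1.475 -0.054
v 3.064 -2.883 0.75
v -3.734 -3.736 -4.348
v -3.789 -2.723 -3.634
v -1.81 -3.053 -5.168
v -1.865 -2.04 -4.455
v -2.975 -4.5 -3.205
v -3.03 -3.487 -2.492
v -1.051 -3.817 -4.026
v -1.106 -2.804 -3.312
v -4.351 -1.176 -0.408
v -5.096 0.427 0.8
v -2.958 -0.266 -0.756
v -3.702 1.336 0.452
v -3.978 -1.496 0.248
v -4.722 0.106 1.456
v -2.584 -0.587 -0.1
v -3.329 1.016 1.108
v 3.755 0.746 1.819
v 4.265 0.876 2.108
v 2.765 2.054 2.981
v 4.267 1.042 1.922
v 4.18 1.158 1.718
v 4.02 1.202 1.532
v 3.814 1.167 1.396
v 3.598 1.06 1.332
v 3.409 0.898 1.353
v 3.28 0.71 1.455
v 3.233 0.529 1.619
v 3.276 0.385 1.818
v 3.403 0.303 2.017
v 3.59 0.298 2.182
v 3.805 0.371 2.285
v 4.012 0.508 2.306
v 4.175 0.687 2.244
v -0.209 -3.078 0.376
v 0.316 -2.559 -0.024
v 0.649 -3.202 1.344
v 0.071 -2.301 0.226
v -0.249 -2.251 0.516
v -0.558 -2.423 0.769
v -0.774 -2.771 0.916
v -0.839 -3.201 0.919
v -0.735 -3.598 0.776
v -0.49 -3.856 0.526
v -0.17 -3.906 0.235
v 0.14 -3.734 -0.017
v 0.355 -3.386 -0.164
v 0.42 -2.956 -0.167
f 2 1 5
f 2 5 3
f 3 5 6
f 3 6 4
f 5 1 7
f 5 7 6
f 6 7 8
f 6 8 4
f 7 1 9
f 7 9 8
f 8 9 10
f 8 10 4
f 9 1 11
f 9 11 10
f 10 11 12
f 10 12 4
f 11 1 13
f 11 13 12
f 12 13 14
f 12 14 4
f 13 1 15
f 13 15 14
f 14 15 16
f 14 16 4
f 15 1 17
f 15 17 16
f 16 17 18
f 16 18 4
f 17 1 19
f 17 19 18
f 18 19 20
f 18 20 4
f 19 1 21
f 19 21 20
f 20 21 22
f 20 22 4
f 21 1 23
f 21 23 22
f 22 23 24
f 22 24 4
f 23 1 25
f 23 25 24
f 24 25 26
f 24 26 4
f 25 1 27
f 25 27 26
f 26 27 28
f 26 28 4
f 27 1 29
f 27 29 28
f 28 29 30
f 28 30 4
f 29 1 31
f 29 31 30
f 30 31 32
f 30 32 4
f 31 1 2
f 31 2 32
f 32 2 3
f 32 3 4
f 34 36 33
f 37 34 33
f 33 36 35
f 35 37 33
f 34 40 36
f 38 34 37
f 38 40 34
f 36 40 35
f 39 37 35
f 35 40 39
f 39 38 37
f 40 38 39
f 42 44 41
f 45 42 41
f 41 44 43
f 43 45 41
f 42 48 44
f 46 42 45
f 46 48 42
f 44 48 43
f 47 45 43
f 43 48 47
f 47 46 45
f 48 46 47
f 50 49 52
f 50 52 51
f 52 49 53
f 52 53 51
f 53 49 54
f 53 54 51
f 54 49 55
f 54 55 51
f 55 49 56
f 55 56 51
f 56 49 57
f 56 57 51
f 57 49 58
f 57 58 51
f 58 49 59
f 58 59 51
f 59 49 60
f 59 60 51
f 60 49 61
f 60 61 51
f 61 49 62
f 61 62 51
f 62 49 63
f 62 63 51
f 63 49 64
f 63 64 51
f 64 49 65
f 64 65 51
f 65 49 50
f 65 50 51
f 67 66 69
f 67 69 68
f 69 66 70
f 69 70 68
f 70 66 71
f 70 71 68
f 71 66 72
f 71 72 68
f 72 66 73
f 72 73 68
f 73 66 74
f 73 74 68
f 74 66 75
f 74 75 68
f 75 66 76
f 75 76 68
f 76 66 77
f 76 77 68
f 77 66 78
f 77 78 68
f 78 66 79
f 78 79 68
f 79 66 67
f 79 67 68



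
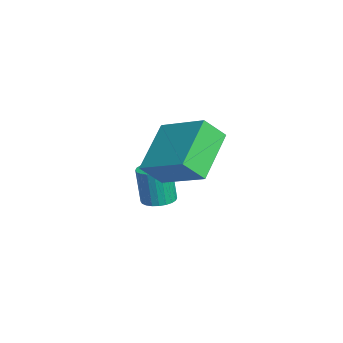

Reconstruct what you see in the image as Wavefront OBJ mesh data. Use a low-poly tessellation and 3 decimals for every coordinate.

v -0.642 0.98 -1.44
v -0.275 0.468 -1.44
v -0.471 0.328 0.02
v -0.838 0.84 0.02
v -0.11 0.645 -1.401
v -0.305 0.506 0.059
v -0.026 0.874 -1.368
v -0.221 0.734 0.092
v -0.035 1.119 -1.346
v -0.23 0.979 0.115
v -0.137 1.342 -1.338
v -0.332 1.202 0.122
v -0.316 1.51 -1.346
v -0.511 1.371 0.115
v -0.545 1.598 -1.368
v -0.74 1.458 0.092
v -0.788 1.592 -1.401
v -0.983 1.452 0.059
v -1.009 1.492 -1.44
v -1.205 1.352 0.02
v -1.175 1.314 -1.479
v -1.37 1.175 -0.019
v -1.259 1.086 -1.512
v -1.454 0.946 -0.052
v -1.25 0.841 -1.535
v -1.445 0.701 -0.074
v -1.148 0.618 -1.542
v -1.343 0.478 -0.082
v -0.969 0.449 -1.535
v -1.164 0.31 -0.074
v -0.74 0.362 -1.512
v -0.935 0.222 -0.052
v -0.497 0.368 -1.479
v -0.692 0.228 -0.019
v 0.812 1.535 2.295
v 0.906 0.787 3.109
v 2.222 2.667 3.173
v 2.315 1.919 3.987
v 2.285 0.541 1.213
v 2.378 -0.207 2.027
v 3.694 1.673 2.091
v 3.788 0.925 2.905
f 2 1 5
f 2 5 3
f 3 5 6
f 3 6 4
f 5 1 7
f 5 7 6
f 6 7 8
f 6 8 4
f 7 1 9
f 7 9 8
f 8 9 10
f 8 10 4
f 9 1 11
f 9 11 10
f 10 11 12
f 10 12 4
f 11 1 13
f 11 13 12
f 12 13 14
f 12 14 4
f 13 1 15
f 13 15 14
f 14 15 16
f 14 16 4
f 15 1 17
f 15 17 16
f 16 17 18
f 16 18 4
f 17 1 19
f 17 19 18
f 18 19 20
f 18 20 4
f 19 1 21
f 19 21 20
f 20 21 22
f 20 22 4
f 21 1 23
f 21 23 22
f 22 23 24
f 22 24 4
f 23 1 25
f 23 25 24
f 24 25 26
f 24 26 4
f 25 1 27
f 25 27 26
f 26 27 28
f 26 28 4
f 27 1 29
f 27 29 28
f 28 29 30
f 28 30 4
f 29 1 31
f 29 31 30
f 30 31 32
f 30 32 4
f 31 1 33
f 31 33 32
f 32 33 34
f 32 34 4
f 33 1 2
f 33 2 34
f 34 2 3
f 34 3 4
f 36 38 35
f 39 36 35
f 35 38 37
f 37 39 35
f 36 42 38
f 40 36 39
f 40 42 36
f 38 42 37
f 41 39 37
f 37 42 41
f 41 40 39
f 42 40 41



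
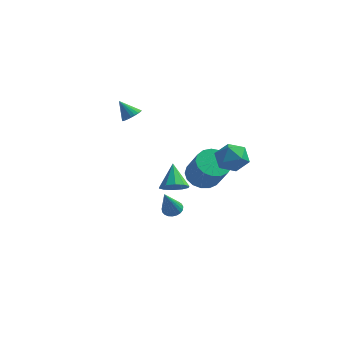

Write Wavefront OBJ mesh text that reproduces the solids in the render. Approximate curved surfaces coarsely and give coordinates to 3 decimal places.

v 0.418 -0.252 -3.289
v 0.998 -0.233 -3.264
v 0.382 -1.228 -1.671
v 0.936 -0.033 -3.145
v 0.785 0.129 -3.05
v 0.57 0.226 -2.997
v 0.33 0.24 -2.994
v 0.104 0.169 -3.042
v -0.067 0.025 -3.133
v -0.154 -0.167 -3.251
v -0.142 -0.373 -3.375
v -0.033 -0.558 -3.484
v 0.153 -0.691 -3.56
v 0.386 -0.747 -3.589
v 0.624 -0.718 -3.566
v 0.827 -0.608 -3.495
v 0.959 -0.437 -3.388
v 3.807 0.775 1.122
v 4.204 0.267 1.872
v 3.136 -0.567 0.568
v 3.533 -1.075 1.318
v 2.812 -0.422 1.49
v 3.226 0.408 1.833
v 4.114 -0.708 0.607
v 4.528 0.122 0.95
v 4.393 -0.649 1.554
v 3.589 -0.472 2.099
v 3.751 0.172 0.341
v 2.947 0.349 0.886
v 0.44 3.884 -2.892
v 1.047 3.363 -3.525
v 2.006 2.555 -1.942
v 1.4 3.076 -1.308
v 1.285 3.783 -3.455
v 2.244 2.975 -1.871
v 1.33 4.227 -3.255
v 2.289 3.418 -1.672
v 1.171 4.592 -2.973
v 2.13 3.783 -1.389
v 0.844 4.795 -2.672
v 1.804 3.986 -1.088
v 0.426 4.789 -2.421
v 1.385 3.98 -0.837
v 0.01 4.576 -2.278
v 0.969 3.767 -0.695
v -0.307 4.205 -2.275
v 0.652 3.396 -0.692
v -0.452 3.76 -2.414
v 0.507 2.951 -0.831
v -0.394 3.343 -2.663
v 0.566 2.535 -1.079
v -0.144 3.051 -2.963
v 0.816 2.243 -1.38
v 0.24 2.95 -3.248
v 1.199 2.141 -1.664
v 0.67 3.062 -3.45
v 1.629 2.254 -1.867
v -3.103 2.492 1.621
v -2.721 2.095 1.927
v -3.857 2.508 2.579
v -2.63 2.313 1.996
v -2.61 2.558 2.007
v -2.665 2.792 1.96
v -2.787 2.982 1.861
v -2.957 3.096 1.725
v -3.149 3.119 1.574
v -3.335 3.046 1.429
v -3.484 2.889 1.314
v -3.576 2.672 1.245
v -3.596 2.427 1.234
v -3.541 2.192 1.281
v -3.419 2.003 1.38
v -3.249 1.888 1.516
v -3.056 1.866 1.667
v -2.871 1.938 1.812
v 1.822 -3.326 0.309
v 2.563 -3.132 0.455
v 1.358 -2.394 1.431
v 2.39 -2.824 0.127
v 2 -2.707 -0.131
v 1.542 -2.826 -0.221
v 1.191 -3.136 -0.109
v 1.08 -3.519 0.163
v 1.253 -3.828 0.491
v 1.643 -3.944 0.749
v 2.101 -3.825 0.839
v 2.453 -3.515 0.727
f 2 1 4
f 2 4 3
f 4 1 5
f 4 5 3
f 5 1 6
f 5 6 3
f 6 1 7
f 6 7 3
f 7 1 8
f 7 8 3
f 8 1 9
f 8 9 3
f 9 1 10
f 9 10 3
f 10 1 11
f 10 11 3
f 11 1 12
f 11 12 3
f 12 1 13
f 12 13 3
f 13 1 14
f 13 14 3
f 14 1 15
f 14 15 3
f 15 1 16
f 15 16 3
f 16 1 17
f 16 17 3
f 17 1 2
f 17 2 3
f 18 29 23
f 18 23 19
f 18 19 25
f 18 25 28
f 18 28 29
f 19 23 27
f 23 29 22
f 29 28 20
f 28 25 24
f 25 19 26
f 21 27 22
f 21 22 20
f 21 20 24
f 21 24 26
f 21 26 27
f 22 27 23
f 20 22 29
f 24 20 28
f 26 24 25
f 27 26 19
f 31 30 34
f 31 34 32
f 32 34 35
f 32 35 33
f 34 30 36
f 34 36 35
f 35 36 37
f 35 37 33
f 36 30 38
f 36 38 37
f 37 38 39
f 37 39 33
f 38 30 40
f 38 40 39
f 39 40 41
f 39 41 33
f 40 30 42
f 40 42 41
f 41 42 43
f 41 43 33
f 42 30 44
f 42 44 43
f 43 44 45
f 43 45 33
f 44 30 46
f 44 46 45
f 45 46 47
f 45 47 33
f 46 30 48
f 46 48 47
f 47 48 49
f 47 49 33
f 48 30 50
f 48 50 49
f 49 50 51
f 49 51 33
f 50 30 52
f 50 52 51
f 51 52 53
f 51 53 33
f 52 30 54
f 52 54 53
f 53 54 55
f 53 55 33
f 54 30 56
f 54 56 55
f 55 56 57
f 55 57 33
f 56 30 31
f 56 31 57
f 57 31 32
f 57 32 33
f 59 58 61
f 59 61 60
f 61 58 62
f 61 62 60
f 62 58 63
f 62 63 60
f 63 58 64
f 63 64 60
f 64 58 65
f 64 65 60
f 65 58 66
f 65 66 60
f 66 58 67
f 66 67 60
f 67 58 68
f 67 68 60
f 68 58 69
f 68 69 60
f 69 58 70
f 69 70 60
f 70 58 71
f 70 71 60
f 71 58 72
f 71 72 60
f 72 58 73
f 72 73 60
f 73 58 74
f 73 74 60
f 74 58 75
f 74 75 60
f 75 58 59
f 75 59 60
f 77 76 79
f 77 79 78
f 79 76 80
f 79 80 78
f 80 76 81
f 80 81 78
f 81 76 82
f 81 82 78
f 82 76 83
f 82 83 78
f 83 76 84
f 83 84 78
f 84 76 85
f 84 85 78
f 85 76 86
f 85 86 78
f 86 76 87
f 86 87 78
f 87 76 77
f 87 77 78



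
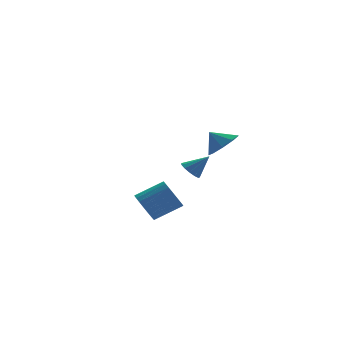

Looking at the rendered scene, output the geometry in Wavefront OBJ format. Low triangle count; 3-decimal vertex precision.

v -4.12 -2.367 -0.674
v -3.739 -2.548 -1.377
v -2.438 -2.713 -0.629
v -2.82 -2.533 0.074
v -3.704 -2.23 -1.367
v -2.403 -2.395 -0.618
v -3.733 -1.933 -1.252
v -2.432 -2.098 -0.503
v -3.821 -1.702 -1.048
v -2.52 -1.867 -0.299
v -3.954 -1.572 -0.788
v -2.653 -1.738 -0.039
v -4.113 -1.564 -0.51
v -2.812 -1.729 0.239
v -4.273 -1.678 -0.258
v -2.972 -1.843 0.491
v -4.409 -1.897 -0.068
v -3.109 -2.062 0.68
v -4.502 -2.187 0.029
v -3.201 -2.352 0.777
v -4.537 -2.505 0.018
v -3.236 -2.67 0.767
v -4.508 -2.802 -0.097
v -3.207 -2.967 0.652
v -4.42 -3.033 -0.301
v -3.119 -3.198 0.448
v -4.287 -3.162 -0.561
v -2.986 -3.328 0.188
v -4.128 -3.171 -0.839
v -2.827 -3.336 -0.09
v -3.968 -3.057 -1.091
v -2.667 -3.222 -0.342
v -3.831 -2.838 -1.28
v -2.531 -3.003 -0.532
v 0.582 0.101 1.764
v 1.348 0.368 2.199
v 0.018 0.499 2.516
v 1.151 0.823 1.811
v 0.689 0.94 1.401
v 0.176 0.665 1.161
v -0.147 0.126 1.204
v -0.128 -0.424 1.509
v 0.223 -0.728 1.933
v 0.742 -0.644 2.279
v 1.186 -0.211 2.384
v 0.301 3.705 -1.031
v 0.712 3.532 -1.476
v 1.179 3.475 -0.129
v 0.756 3.882 -1.429
v 0.655 4.175 -1.256
v 0.442 4.319 -1.012
v 0.184 4.268 -0.773
v -0.037 4.039 -0.617
v -0.151 3.704 -0.592
v -0.121 3.369 -0.706
v 0.042 3.141 -0.924
v 0.288 3.092 -1.175
v 0.537 3.238 -1.381
f 2 1 5
f 2 5 3
f 3 5 6
f 3 6 4
f 5 1 7
f 5 7 6
f 6 7 8
f 6 8 4
f 7 1 9
f 7 9 8
f 8 9 10
f 8 10 4
f 9 1 11
f 9 11 10
f 10 11 12
f 10 12 4
f 11 1 13
f 11 13 12
f 12 13 14
f 12 14 4
f 13 1 15
f 13 15 14
f 14 15 16
f 14 16 4
f 15 1 17
f 15 17 16
f 16 17 18
f 16 18 4
f 17 1 19
f 17 19 18
f 18 19 20
f 18 20 4
f 19 1 21
f 19 21 20
f 20 21 22
f 20 22 4
f 21 1 23
f 21 23 22
f 22 23 24
f 22 24 4
f 23 1 25
f 23 25 24
f 24 25 26
f 24 26 4
f 25 1 27
f 25 27 26
f 26 27 28
f 26 28 4
f 27 1 29
f 27 29 28
f 28 29 30
f 28 30 4
f 29 1 31
f 29 31 30
f 30 31 32
f 30 32 4
f 31 1 33
f 31 33 32
f 32 33 34
f 32 34 4
f 33 1 2
f 33 2 34
f 34 2 3
f 34 3 4
f 36 35 38
f 36 38 37
f 38 35 39
f 38 39 37
f 39 35 40
f 39 40 37
f 40 35 41
f 40 41 37
f 41 35 42
f 41 42 37
f 42 35 43
f 42 43 37
f 43 35 44
f 43 44 37
f 44 35 45
f 44 45 37
f 45 35 36
f 45 36 37
f 47 46 49
f 47 49 48
f 49 46 50
f 49 50 48
f 50 46 51
f 50 51 48
f 51 46 52
f 51 52 48
f 52 46 53
f 52 53 48
f 53 46 54
f 53 54 48
f 54 46 55
f 54 55 48
f 55 46 56
f 55 56 48
f 56 46 57
f 56 57 48
f 57 46 58
f 57 58 48
f 58 46 47
f 58 47 48



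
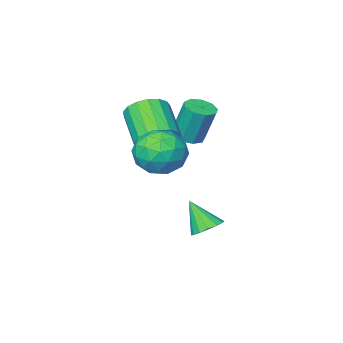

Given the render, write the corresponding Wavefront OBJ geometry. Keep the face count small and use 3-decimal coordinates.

v -1.974 1.579 -2.342
v -1.338 1.672 -2.444
v -1.686 0.821 -1.238
v -1.433 1.926 -2.245
v -1.672 2.087 -2.072
v -1.992 2.112 -1.971
v -2.307 1.995 -1.97
v -2.533 1.765 -2.069
v -2.609 1.486 -2.241
v -2.515 1.232 -2.44
v -2.275 1.071 -2.613
v -1.955 1.046 -2.713
v -1.64 1.163 -2.714
v -1.414 1.393 -2.616
v -3.404 -1.956 0.442
v -2.776 -1.996 0.557
v -3.027 -1.544 2.092
v -3.656 -1.504 1.978
v -2.878 -1.592 0.421
v -3.13 -1.14 1.957
v -3.227 -1.359 0.296
v -3.478 -0.907 1.831
v -3.658 -1.405 0.239
v -3.91 -0.953 1.774
v -3.971 -1.709 0.277
v -4.222 -1.257 1.812
v -4.019 -2.128 0.393
v -4.27 -1.677 1.928
v -3.779 -2.467 0.532
v -4.03 -2.015 2.067
v -3.364 -2.567 0.629
v -3.615 -2.115 2.164
v -2.968 -2.381 0.639
v -3.219 -1.929 2.174
v 0.661 2.747 2.491
v 1.012 2.289 1.676
v -0.612 1.751 2.504
v -0.261 1.293 1.689
v 0.216 1.195 2.561
v 1.003 1.811 2.553
v -0.603 2.229 1.627
v 0.184 2.845 1.619
v 0.23 1.969 1.142
v 0.737 1.33 1.719
v -0.337 2.71 2.461
v 0.17 2.071 3.038
v 0.948 2.606 2.082
v -0.548 1.434 2.098
v -0.267 1.377 2.61
v -0.061 1.108 2.131
v 0.943 2.325 2.598
v 1.149 2.055 2.118
v 0.682 1.412 2.639
v -0.749 1.985 2.062
v -0.543 1.715 1.582
v 0.461 2.932 2.049
v 0.667 2.663 1.57
v -0.282 2.628 1.541
v 0.695 2.148 1.289
v -0.053 1.562 1.297
v -0.254 2.113 1.261
v 0.208 2.475 1.256
v 0.992 1.772 1.628
v 0.244 1.187 1.636
v 0.525 1.129 2.149
v 0.987 1.491 2.144
v 0.533 1.584 1.315
v 0.156 2.853 2.544
v -0.592 2.268 2.552
v -0.587 2.549 2.036
v -0.125 2.911 2.031
v 0.453 2.478 2.883
v -0.295 1.892 2.891
v 0.192 1.565 2.924
v 0.654 1.927 2.919
v -0.133 2.456 2.865
v -1.012 -0.112 1.476
v -0.33 -0.505 1.155
v -0.706 -1.881 2.043
v -1.388 -1.488 2.364
v -0.19 -0.326 1.492
v -0.565 -1.702 2.38
v -0.238 -0.098 1.825
v -0.613 -1.473 2.714
v -0.463 0.127 2.079
v -0.838 -1.248 2.967
v -0.814 0.297 2.194
v -1.189 -1.078 3.082
v -1.211 0.374 2.144
v -1.586 -1.002 3.033
v -1.562 0.339 1.942
v -1.937 -1.037 2.83
v -1.787 0.2 1.633
v -2.162 -1.175 2.521
v -1.835 -0.01 1.287
v -2.21 -1.385 2.176
v -1.694 -0.243 0.985
v -2.069 -1.619 1.874
v -1.397 -0.446 0.796
v -1.773 -1.822 1.684
v -1.012 -0.573 0.762
v -1.388 -1.949 1.65
v -0.627 -0.595 0.891
v -1.002 -1.97 1.78
f 2 1 4
f 2 4 3
f 4 1 5
f 4 5 3
f 5 1 6
f 5 6 3
f 6 1 7
f 6 7 3
f 7 1 8
f 7 8 3
f 8 1 9
f 8 9 3
f 9 1 10
f 9 10 3
f 10 1 11
f 10 11 3
f 11 1 12
f 11 12 3
f 12 1 13
f 12 13 3
f 13 1 14
f 13 14 3
f 14 1 2
f 14 2 3
f 16 15 19
f 16 19 17
f 17 19 20
f 17 20 18
f 19 15 21
f 19 21 20
f 20 21 22
f 20 22 18
f 21 15 23
f 21 23 22
f 22 23 24
f 22 24 18
f 23 15 25
f 23 25 24
f 24 25 26
f 24 26 18
f 25 15 27
f 25 27 26
f 26 27 28
f 26 28 18
f 27 15 29
f 27 29 28
f 28 29 30
f 28 30 18
f 29 15 31
f 29 31 30
f 30 31 32
f 30 32 18
f 31 15 33
f 31 33 32
f 32 33 34
f 32 34 18
f 33 15 16
f 33 16 34
f 34 16 17
f 34 17 18
f 35 72 51
f 72 46 75
f 51 75 40
f 72 75 51
f 35 51 47
f 51 40 52
f 47 52 36
f 51 52 47
f 35 47 56
f 47 36 57
f 56 57 42
f 47 57 56
f 35 56 68
f 56 42 71
f 68 71 45
f 56 71 68
f 35 68 72
f 68 45 76
f 72 76 46
f 68 76 72
f 36 52 63
f 52 40 66
f 63 66 44
f 52 66 63
f 40 75 53
f 75 46 74
f 53 74 39
f 75 74 53
f 46 76 73
f 76 45 69
f 73 69 37
f 76 69 73
f 45 71 70
f 71 42 58
f 70 58 41
f 71 58 70
f 42 57 62
f 57 36 59
f 62 59 43
f 57 59 62
f 38 64 50
f 64 44 65
f 50 65 39
f 64 65 50
f 38 50 48
f 50 39 49
f 48 49 37
f 50 49 48
f 38 48 55
f 48 37 54
f 55 54 41
f 48 54 55
f 38 55 60
f 55 41 61
f 60 61 43
f 55 61 60
f 38 60 64
f 60 43 67
f 64 67 44
f 60 67 64
f 39 65 53
f 65 44 66
f 53 66 40
f 65 66 53
f 37 49 73
f 49 39 74
f 73 74 46
f 49 74 73
f 41 54 70
f 54 37 69
f 70 69 45
f 54 69 70
f 43 61 62
f 61 41 58
f 62 58 42
f 61 58 62
f 44 67 63
f 67 43 59
f 63 59 36
f 67 59 63
f 78 77 81
f 78 81 79
f 79 81 82
f 79 82 80
f 81 77 83
f 81 83 82
f 82 83 84
f 82 84 80
f 83 77 85
f 83 85 84
f 84 85 86
f 84 86 80
f 85 77 87
f 85 87 86
f 86 87 88
f 86 88 80
f 87 77 89
f 87 89 88
f 88 89 90
f 88 90 80
f 89 77 91
f 89 91 90
f 90 91 92
f 90 92 80
f 91 77 93
f 91 93 92
f 92 93 94
f 92 94 80
f 93 77 95
f 93 95 94
f 94 95 96
f 94 96 80
f 95 77 97
f 95 97 96
f 96 97 98
f 96 98 80
f 97 77 99
f 97 99 98
f 98 99 100
f 98 100 80
f 99 77 101
f 99 101 100
f 100 101 102
f 100 102 80
f 101 77 103
f 101 103 102
f 102 103 104
f 102 104 80
f 103 77 78
f 103 78 104
f 104 78 79
f 104 79 80



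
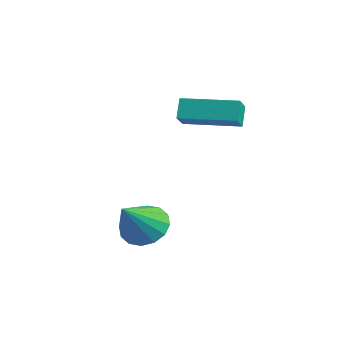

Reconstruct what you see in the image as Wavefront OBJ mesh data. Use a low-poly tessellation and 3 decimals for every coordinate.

v 0.889 1.256 0.998
v 0.536 1.564 1.707
v 0.354 1.771 0.508
v 0.001 2.079 1.217
v 2.219 2.681 1.043
v 1.866 2.989 1.752
v 1.684 3.196 0.553
v 1.331 3.504 1.262
v 2.122 -0.56 -2.885
v 2.919 -0.273 -3.034
v 2.738 -1.66 -1.715
v 2.762 -0.014 -2.708
v 2.434 0.099 -2.429
v 2.022 0.035 -2.273
v 1.637 -0.188 -2.281
v 1.382 -0.511 -2.45
v 1.326 -0.847 -2.736
v 1.482 -1.107 -3.062
v 1.811 -1.219 -3.341
v 2.223 -1.156 -3.498
v 2.608 -0.932 -3.49
v 2.863 -0.609 -3.32
f 2 4 1
f 5 2 1
f 1 4 3
f 3 5 1
f 2 8 4
f 6 2 5
f 6 8 2
f 4 8 3
f 7 5 3
f 3 8 7
f 7 6 5
f 8 6 7
f 10 9 12
f 10 12 11
f 12 9 13
f 12 13 11
f 13 9 14
f 13 14 11
f 14 9 15
f 14 15 11
f 15 9 16
f 15 16 11
f 16 9 17
f 16 17 11
f 17 9 18
f 17 18 11
f 18 9 19
f 18 19 11
f 19 9 20
f 19 20 11
f 20 9 21
f 20 21 11
f 21 9 22
f 21 22 11
f 22 9 10
f 22 10 11



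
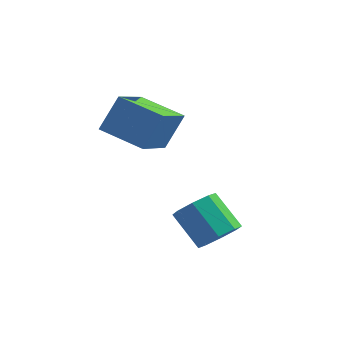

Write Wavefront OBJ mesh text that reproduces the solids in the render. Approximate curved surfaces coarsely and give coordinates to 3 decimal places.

v -2.637 -0.119 1.392
v -2.18 0.476 2.691
v -2.566 1.643 0.56
v -2.109 2.238 1.859
v -0.991 -0.398 0.941
v -0.534 0.197 2.24
v -0.92 1.364 0.109
v -0.463 1.959 1.408
v 1.912 -1.129 -2.119
v 2.483 -0.705 -1.733
v 1.44 -0.266 -0.674
v 0.868 -0.691 -1.061
v 2.188 -0.369 -2.162
v 1.145 0.07 -1.103
v 1.731 -0.479 -2.567
v 0.688 -0.04 -1.508
v 1.38 -0.97 -2.709
v 0.337 -0.531 -1.651
v 1.34 -1.554 -2.506
v 0.297 -1.115 -1.447
v 1.635 -1.89 -2.077
v 0.592 -1.451 -1.018
v 2.092 -1.78 -1.672
v 1.049 -1.341 -0.613
v 2.443 -1.289 -1.529
v 1.4 -0.85 -0.471
f 2 4 1
f 5 2 1
f 1 4 3
f 3 5 1
f 2 8 4
f 6 2 5
f 6 8 2
f 4 8 3
f 7 5 3
f 3 8 7
f 7 6 5
f 8 6 7
f 10 9 13
f 10 13 11
f 11 13 14
f 11 14 12
f 13 9 15
f 13 15 14
f 14 15 16
f 14 16 12
f 15 9 17
f 15 17 16
f 16 17 18
f 16 18 12
f 17 9 19
f 17 19 18
f 18 19 20
f 18 20 12
f 19 9 21
f 19 21 20
f 20 21 22
f 20 22 12
f 21 9 23
f 21 23 22
f 22 23 24
f 22 24 12
f 23 9 25
f 23 25 24
f 24 25 26
f 24 26 12
f 25 9 10
f 25 10 26
f 26 10 11
f 26 11 12



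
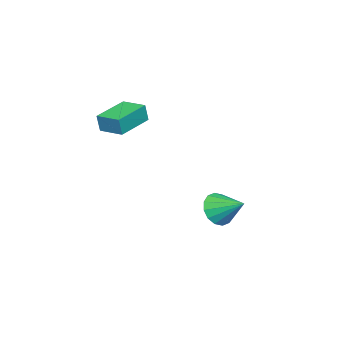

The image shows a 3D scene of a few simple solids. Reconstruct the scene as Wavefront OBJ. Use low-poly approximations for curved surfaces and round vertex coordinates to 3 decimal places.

v 0.536 -3.646 2.41
v 0.688 -3.747 3.454
v 0.815 -2.246 2.504
v 0.967 -2.347 3.548
v 2.593 -4.033 2.072
v 2.745 -4.134 3.116
v 2.872 -2.633 2.166
v 3.024 -2.734 3.21
v -0.997 0.837 -3.999
v -0.14 1.031 -4.643
v -0.683 2.423 -3.101
v -0.578 1.268 -4.908
v -1.128 1.39 -4.929
v -1.644 1.363 -4.702
v -1.986 1.195 -4.285
v -2.063 0.931 -3.793
v -1.855 0.642 -3.355
v -1.417 0.405 -3.09
v -0.866 0.284 -3.069
v -0.351 0.311 -3.297
v -0.009 0.479 -3.713
v 0.069 0.742 -4.206
f 2 4 1
f 5 2 1
f 1 4 3
f 3 5 1
f 2 8 4
f 6 2 5
f 6 8 2
f 4 8 3
f 7 5 3
f 3 8 7
f 7 6 5
f 8 6 7
f 10 9 12
f 10 12 11
f 12 9 13
f 12 13 11
f 13 9 14
f 13 14 11
f 14 9 15
f 14 15 11
f 15 9 16
f 15 16 11
f 16 9 17
f 16 17 11
f 17 9 18
f 17 18 11
f 18 9 19
f 18 19 11
f 19 9 20
f 19 20 11
f 20 9 21
f 20 21 11
f 21 9 22
f 21 22 11
f 22 9 10
f 22 10 11



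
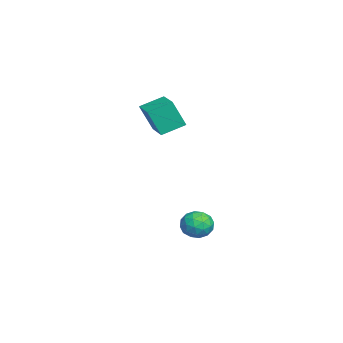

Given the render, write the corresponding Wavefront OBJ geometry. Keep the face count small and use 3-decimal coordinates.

v 2.203 -0.881 -2.272
v 2.853 -1.339 -2.425
v 1.427 -1.921 -2.455
v 2.077 -2.379 -2.608
v 1.947 -2.098 -1.86
v 2.426 -1.456 -1.747
v 1.854 -1.804 -3.133
v 2.333 -1.162 -3.02
v 2.637 -1.91 -2.957
v 2.694 -2.091 -2.17
v 1.586 -1.169 -2.71
v 1.643 -1.35 -1.923
v 2.596 -1.019 -2.332
v 1.684 -2.241 -2.548
v 1.607 -2.076 -2.108
v 1.989 -2.345 -2.198
v 2.345 -1.087 -1.934
v 2.727 -1.357 -2.024
v 2.194 -1.803 -1.692
v 1.553 -1.903 -2.856
v 1.935 -2.173 -2.946
v 2.291 -0.915 -2.682
v 2.673 -1.184 -2.772
v 2.086 -1.457 -3.188
v 2.851 -1.624 -2.735
v 2.395 -2.235 -2.843
v 2.264 -1.897 -3.151
v 2.546 -1.519 -3.085
v 2.885 -1.73 -2.272
v 2.429 -2.341 -2.38
v 2.352 -2.176 -1.941
v 2.634 -1.799 -1.874
v 2.758 -2.066 -2.585
v 1.851 -0.919 -2.5
v 1.395 -1.53 -2.608
v 1.646 -1.461 -3.006
v 1.928 -1.084 -2.939
v 1.885 -1.025 -2.037
v 1.429 -1.636 -2.145
v 1.734 -1.741 -1.795
v 2.016 -1.363 -1.729
v 1.522 -1.194 -2.295
v -0.938 -3.652 2.228
v -0.897 -4.267 3.64
v -1.325 -2.547 2.72
v -1.283 -3.161 4.132
v 0.423 -3.239 2.368
v 0.465 -3.853 3.78
v 0.037 -2.133 2.86
v 0.078 -2.748 4.272
f 1 38 17
f 38 12 41
f 17 41 6
f 38 41 17
f 1 17 13
f 17 6 18
f 13 18 2
f 17 18 13
f 1 13 22
f 13 2 23
f 22 23 8
f 13 23 22
f 1 22 34
f 22 8 37
f 34 37 11
f 22 37 34
f 1 34 38
f 34 11 42
f 38 42 12
f 34 42 38
f 2 18 29
f 18 6 32
f 29 32 10
f 18 32 29
f 6 41 19
f 41 12 40
f 19 40 5
f 41 40 19
f 12 42 39
f 42 11 35
f 39 35 3
f 42 35 39
f 11 37 36
f 37 8 24
f 36 24 7
f 37 24 36
f 8 23 28
f 23 2 25
f 28 25 9
f 23 25 28
f 4 30 16
f 30 10 31
f 16 31 5
f 30 31 16
f 4 16 14
f 16 5 15
f 14 15 3
f 16 15 14
f 4 14 21
f 14 3 20
f 21 20 7
f 14 20 21
f 4 21 26
f 21 7 27
f 26 27 9
f 21 27 26
f 4 26 30
f 26 9 33
f 30 33 10
f 26 33 30
f 5 31 19
f 31 10 32
f 19 32 6
f 31 32 19
f 3 15 39
f 15 5 40
f 39 40 12
f 15 40 39
f 7 20 36
f 20 3 35
f 36 35 11
f 20 35 36
f 9 27 28
f 27 7 24
f 28 24 8
f 27 24 28
f 10 33 29
f 33 9 25
f 29 25 2
f 33 25 29
f 44 46 43
f 47 44 43
f 43 46 45
f 45 47 43
f 44 50 46
f 48 44 47
f 48 50 44
f 46 50 45
f 49 47 45
f 45 50 49
f 49 48 47
f 50 48 49



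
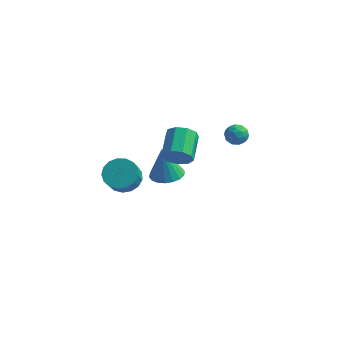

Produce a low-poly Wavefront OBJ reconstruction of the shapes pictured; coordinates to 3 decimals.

v -1.727 -1.22 1.763
v -1.348 -1.454 2.475
v -1.714 0.006 3.15
v -2.093 0.24 2.437
v -0.97 -1.198 2.126
v -1.336 0.262 2.801
v -0.946 -0.952 1.607
v -1.312 0.508 2.282
v -1.287 -0.832 1.161
v -1.654 0.628 1.836
v -1.835 -0.893 0.996
v -2.201 0.567 1.671
v -2.331 -1.108 1.19
v -2.698 0.353 1.865
v -2.545 -1.374 1.652
v -2.912 0.086 2.327
v -2.376 -1.569 2.166
v -2.742 -0.109 2.84
v -1.903 -1.601 2.49
v -2.27 -0.14 3.165
v -3.416 1.281 -1.919
v -2.492 1.374 -1.78
v -3.704 1.259 -0.001
v -2.624 1.771 -1.795
v -2.913 2.07 -1.835
v -3.302 2.213 -1.892
v -3.714 2.172 -1.954
v -4.067 1.953 -2.009
v -4.29 1.602 -2.047
v -4.341 1.187 -2.059
v -4.209 0.79 -2.043
v -3.919 0.491 -2.003
v -3.53 0.348 -1.947
v -3.119 0.39 -1.885
v -2.766 0.608 -1.829
v -2.542 0.959 -1.792
v -3.552 -3.505 1.33
v -2.936 -4 0.859
v -2.832 -4.67 1.7
v -3.448 -4.175 2.17
v -2.692 -3.7 1.068
v -2.588 -4.369 1.909
v -2.644 -3.354 1.338
v -2.541 -4.024 2.178
v -2.805 -3.044 1.605
v -2.701 -3.714 2.446
v -3.137 -2.839 1.809
v -3.033 -3.509 2.65
v -3.564 -2.786 1.904
v -3.46 -3.456 2.745
v -3.988 -2.899 1.867
v -3.884 -3.568 2.707
v -4.312 -3.15 1.707
v -4.208 -3.82 2.547
v -4.462 -3.482 1.46
v -4.359 -4.152 2.301
v -4.404 -3.82 1.184
v -4.3 -4.49 2.024
v -4.15 -4.086 0.941
v -4.046 -4.756 1.782
v -3.759 -4.218 0.787
v -3.656 -4.888 1.628
v -3.321 -4.188 0.757
v -3.217 -4.857 1.598
v -0.01 3.503 1.239
v 0.331 3.089 0.815
v -0.791 2.731 1.365
v -0.45 2.317 0.941
v -0.194 2.461 1.558
v 0.289 2.938 1.48
v -0.749 2.882 0.7
v -0.266 3.359 0.622
v -0.126 2.705 0.482
v 0.217 2.445 1.012
v -0.677 3.375 1.168
v -0.334 3.115 1.698
v 0.229 3.364 1.016
v -0.689 2.456 1.164
v -0.538 2.54 1.527
v -0.338 2.297 1.278
v 0.205 3.275 1.407
v 0.405 3.032 1.158
v 0.097 2.662 1.594
v -0.865 2.788 1.022
v -0.665 2.545 0.773
v -0.122 3.523 0.902
v 0.078 3.28 0.653
v -0.557 3.158 0.586
v 0.161 2.895 0.571
v -0.298 2.441 0.645
v -0.474 2.773 0.503
v -0.19 3.054 0.457
v 0.363 2.742 0.883
v -0.097 2.288 0.957
v 0.054 2.372 1.319
v 0.338 2.653 1.274
v 0.094 2.516 0.687
v -0.363 3.532 1.223
v -0.823 3.078 1.297
v -0.798 3.167 0.906
v -0.514 3.448 0.861
v -0.162 3.379 1.535
v -0.621 2.925 1.609
v -0.27 2.766 1.723
v 0.014 3.047 1.677
v -0.554 3.304 1.493
f 2 1 5
f 2 5 3
f 3 5 6
f 3 6 4
f 5 1 7
f 5 7 6
f 6 7 8
f 6 8 4
f 7 1 9
f 7 9 8
f 8 9 10
f 8 10 4
f 9 1 11
f 9 11 10
f 10 11 12
f 10 12 4
f 11 1 13
f 11 13 12
f 12 13 14
f 12 14 4
f 13 1 15
f 13 15 14
f 14 15 16
f 14 16 4
f 15 1 17
f 15 17 16
f 16 17 18
f 16 18 4
f 17 1 19
f 17 19 18
f 18 19 20
f 18 20 4
f 19 1 2
f 19 2 20
f 20 2 3
f 20 3 4
f 22 21 24
f 22 24 23
f 24 21 25
f 24 25 23
f 25 21 26
f 25 26 23
f 26 21 27
f 26 27 23
f 27 21 28
f 27 28 23
f 28 21 29
f 28 29 23
f 29 21 30
f 29 30 23
f 30 21 31
f 30 31 23
f 31 21 32
f 31 32 23
f 32 21 33
f 32 33 23
f 33 21 34
f 33 34 23
f 34 21 35
f 34 35 23
f 35 21 36
f 35 36 23
f 36 21 22
f 36 22 23
f 38 37 41
f 38 41 39
f 39 41 42
f 39 42 40
f 41 37 43
f 41 43 42
f 42 43 44
f 42 44 40
f 43 37 45
f 43 45 44
f 44 45 46
f 44 46 40
f 45 37 47
f 45 47 46
f 46 47 48
f 46 48 40
f 47 37 49
f 47 49 48
f 48 49 50
f 48 50 40
f 49 37 51
f 49 51 50
f 50 51 52
f 50 52 40
f 51 37 53
f 51 53 52
f 52 53 54
f 52 54 40
f 53 37 55
f 53 55 54
f 54 55 56
f 54 56 40
f 55 37 57
f 55 57 56
f 56 57 58
f 56 58 40
f 57 37 59
f 57 59 58
f 58 59 60
f 58 60 40
f 59 37 61
f 59 61 60
f 60 61 62
f 60 62 40
f 61 37 63
f 61 63 62
f 62 63 64
f 62 64 40
f 63 37 38
f 63 38 64
f 64 38 39
f 64 39 40
f 65 102 81
f 102 76 105
f 81 105 70
f 102 105 81
f 65 81 77
f 81 70 82
f 77 82 66
f 81 82 77
f 65 77 86
f 77 66 87
f 86 87 72
f 77 87 86
f 65 86 98
f 86 72 101
f 98 101 75
f 86 101 98
f 65 98 102
f 98 75 106
f 102 106 76
f 98 106 102
f 66 82 93
f 82 70 96
f 93 96 74
f 82 96 93
f 70 105 83
f 105 76 104
f 83 104 69
f 105 104 83
f 76 106 103
f 106 75 99
f 103 99 67
f 106 99 103
f 75 101 100
f 101 72 88
f 100 88 71
f 101 88 100
f 72 87 92
f 87 66 89
f 92 89 73
f 87 89 92
f 68 94 80
f 94 74 95
f 80 95 69
f 94 95 80
f 68 80 78
f 80 69 79
f 78 79 67
f 80 79 78
f 68 78 85
f 78 67 84
f 85 84 71
f 78 84 85
f 68 85 90
f 85 71 91
f 90 91 73
f 85 91 90
f 68 90 94
f 90 73 97
f 94 97 74
f 90 97 94
f 69 95 83
f 95 74 96
f 83 96 70
f 95 96 83
f 67 79 103
f 79 69 104
f 103 104 76
f 79 104 103
f 71 84 100
f 84 67 99
f 100 99 75
f 84 99 100
f 73 91 92
f 91 71 88
f 92 88 72
f 91 88 92
f 74 97 93
f 97 73 89
f 93 89 66
f 97 89 93

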